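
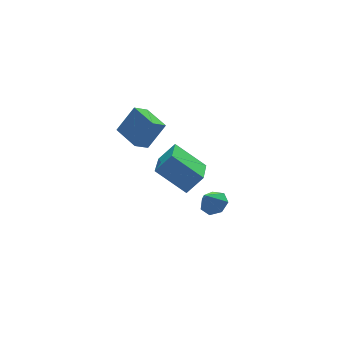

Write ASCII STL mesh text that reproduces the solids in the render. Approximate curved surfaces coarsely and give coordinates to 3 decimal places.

solid 
facet normal 0.542 0.129 -0.831
outer loop
vertex 2.082 -0.577 -3.437
vertex 1.424 -0.718 -3.888
vertex 1.697 -0.012 -3.6
endloop
endfacet
facet normal 0.284 0.439 0.852
outer loop
vertex 2.082 -0.577 -3.437
vertex 1.697 -0.012 -3.6
vertex 0.736 -0.882 -2.832
endloop
endfacet
facet normal 0.541 0.130 -0.831
outer loop
vertex 1.697 -0.012 -3.6
vertex 1.424 -0.718 -3.888
vertex 1.106 0.021 -3.98
endloop
endfacet
facet normal -0.296 0.795 0.530
outer loop
vertex 1.697 -0.012 -3.6
vertex 1.106 0.021 -3.98
vertex 0.736 -0.882 -2.832
endloop
endfacet
facet normal 0.541 0.129 -0.831
outer loop
vertex 1.106 0.021 -3.98
vertex 1.424 -0.718 -3.888
vertex 0.755 -0.503 -4.29
endloop
endfacet
facet normal -0.856 0.503 0.120
outer loop
vertex 1.106 0.021 -3.98
vertex 0.755 -0.503 -4.29
vertex 0.736 -0.882 -2.832
endloop
endfacet
facet normal 0.541 0.128 -0.831
outer loop
vertex 0.755 -0.503 -4.29
vertex 1.424 -0.718 -3.888
vertex 0.907 -1.189 -4.297
endloop
endfacet
facet normal -0.974 -0.215 -0.069
outer loop
vertex 0.755 -0.503 -4.29
vertex 0.907 -1.189 -4.297
vertex 0.736 -0.882 -2.832
endloop
endfacet
facet normal 0.541 0.129 -0.831
outer loop
vertex 0.907 -1.189 -4.297
vertex 1.424 -0.718 -3.888
vertex 1.449 -1.521 -3.996
endloop
endfacet
facet normal -0.562 -0.820 0.106
outer loop
vertex 0.907 -1.189 -4.297
vertex 1.449 -1.521 -3.996
vertex 0.736 -0.882 -2.832
endloop
endfacet
facet normal 0.542 0.129 -0.830
outer loop
vertex 1.449 -1.521 -3.996
vertex 1.424 -0.718 -3.888
vertex 1.971 -1.248 -3.613
endloop
endfacet
facet normal 0.071 -0.855 0.513
outer loop
vertex 1.449 -1.521 -3.996
vertex 1.971 -1.248 -3.613
vertex 0.736 -0.882 -2.832
endloop
endfacet
facet normal 0.542 0.128 -0.831
outer loop
vertex 1.971 -1.248 -3.613
vertex 1.424 -0.718 -3.888
vertex 2.082 -0.577 -3.437
endloop
endfacet
facet normal 0.447 -0.295 0.845
outer loop
vertex 1.971 -1.248 -3.613
vertex 2.082 -0.577 -3.437
vertex 0.736 -0.882 -2.832
endloop
endfacet
facet normal -0.800 -0.190 0.570
outer loop
vertex -0.708 2.099 1.303
vertex -0.958 3.758 1.505
vertex -1.738 2.119 -0.136
endloop
endfacet
facet normal 0.148 -0.982 -0.119
outer loop
vertex -0.882 2.322 -0.745
vertex -0.708 2.099 1.303
vertex -1.738 2.119 -0.136
endloop
endfacet
facet normal -0.800 -0.190 0.570
outer loop
vertex -1.738 2.119 -0.136
vertex -0.958 3.758 1.505
vertex -1.988 3.778 0.066
endloop
endfacet
facet normal -0.581 0.011 -0.813
outer loop
vertex -1.988 3.778 0.066
vertex -0.882 2.322 -0.745
vertex -1.738 2.119 -0.136
endloop
endfacet
facet normal 0.581 -0.011 0.813
outer loop
vertex -0.708 2.099 1.303
vertex -0.102 3.961 0.896
vertex -0.958 3.758 1.505
endloop
endfacet
facet normal 0.148 -0.982 -0.119
outer loop
vertex 0.148 2.302 0.694
vertex -0.708 2.099 1.303
vertex -0.882 2.322 -0.745
endloop
endfacet
facet normal 0.581 -0.011 0.813
outer loop
vertex 0.148 2.302 0.694
vertex -0.102 3.961 0.896
vertex -0.708 2.099 1.303
endloop
endfacet
facet normal -0.148 0.982 0.119
outer loop
vertex -0.958 3.758 1.505
vertex -0.102 3.961 0.896
vertex -1.988 3.778 0.066
endloop
endfacet
facet normal -0.581 0.011 -0.813
outer loop
vertex -1.132 3.981 -0.543
vertex -0.882 2.322 -0.745
vertex -1.988 3.778 0.066
endloop
endfacet
facet normal -0.148 0.982 0.119
outer loop
vertex -1.988 3.778 0.066
vertex -0.102 3.961 0.896
vertex -1.132 3.981 -0.543
endloop
endfacet
facet normal 0.800 0.190 -0.570
outer loop
vertex -1.132 3.981 -0.543
vertex 0.148 2.302 0.694
vertex -0.882 2.322 -0.745
endloop
endfacet
facet normal 0.800 0.190 -0.570
outer loop
vertex -0.102 3.961 0.896
vertex 0.148 2.302 0.694
vertex -1.132 3.981 -0.543
endloop
endfacet
facet normal -0.672 0.112 -0.732
outer loop
vertex -3.231 -3.229 2.383
vertex -2.2 -1.56 1.693
vertex -2.113 -4.418 1.176
endloop
endfacet
facet normal -0.496 -0.803 0.332
outer loop
vertex -1.26 -4.56 2.107
vertex -3.231 -3.229 2.383
vertex -2.113 -4.418 1.176
endloop
endfacet
facet normal -0.672 0.112 -0.732
outer loop
vertex -2.113 -4.418 1.176
vertex -2.2 -1.56 1.693
vertex -1.082 -2.749 0.486
endloop
endfacet
facet normal 0.551 -0.586 -0.594
outer loop
vertex -1.082 -2.749 0.486
vertex -1.26 -4.56 2.107
vertex -2.113 -4.418 1.176
endloop
endfacet
facet normal -0.551 0.586 0.594
outer loop
vertex -3.231 -3.229 2.383
vertex -1.347 -1.702 2.624
vertex -2.2 -1.56 1.693
endloop
endfacet
facet normal -0.496 -0.803 0.332
outer loop
vertex -2.378 -3.371 3.314
vertex -3.231 -3.229 2.383
vertex -1.26 -4.56 2.107
endloop
endfacet
facet normal -0.551 0.586 0.594
outer loop
vertex -2.378 -3.371 3.314
vertex -1.347 -1.702 2.624
vertex -3.231 -3.229 2.383
endloop
endfacet
facet normal 0.496 0.803 -0.332
outer loop
vertex -2.2 -1.56 1.693
vertex -1.347 -1.702 2.624
vertex -1.082 -2.749 0.486
endloop
endfacet
facet normal 0.551 -0.586 -0.594
outer loop
vertex -0.229 -2.891 1.417
vertex -1.26 -4.56 2.107
vertex -1.082 -2.749 0.486
endloop
endfacet
facet normal 0.496 0.803 -0.332
outer loop
vertex -1.082 -2.749 0.486
vertex -1.347 -1.702 2.624
vertex -0.229 -2.891 1.417
endloop
endfacet
facet normal 0.672 -0.112 0.732
outer loop
vertex -0.229 -2.891 1.417
vertex -2.378 -3.371 3.314
vertex -1.26 -4.56 2.107
endloop
endfacet
facet normal 0.672 -0.112 0.732
outer loop
vertex -1.347 -1.702 2.624
vertex -2.378 -3.371 3.314
vertex -0.229 -2.891 1.417
endloop
endfacet

endsolid


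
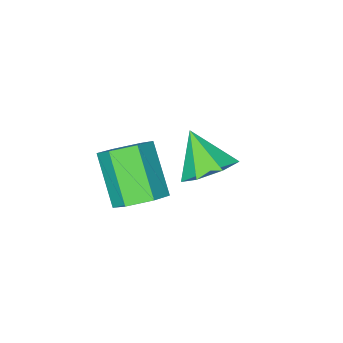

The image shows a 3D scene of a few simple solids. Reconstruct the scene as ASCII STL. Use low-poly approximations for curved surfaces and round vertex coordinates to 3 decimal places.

solid 
facet normal 0.160 0.664 -0.730
outer loop
vertex 3.815 1.724 -0.673
vertex 3.009 2.14 -0.471
vertex 3.792 2.414 -0.05
endloop
endfacet
facet normal 0.987 -0.089 0.135
outer loop
vertex 3.815 1.724 -0.673
vertex 3.792 2.414 -0.05
vertex 3.478 0.323 0.869
endloop
endfacet
facet normal 0.987 -0.088 0.136
outer loop
vertex 3.478 0.323 0.869
vertex 3.792 2.414 -0.05
vertex 3.454 1.014 1.491
endloop
endfacet
facet normal -0.160 -0.663 0.731
outer loop
vertex 3.478 0.323 0.869
vertex 3.454 1.014 1.491
vertex 2.671 0.74 1.071
endloop
endfacet
facet normal 0.160 0.664 -0.730
outer loop
vertex 3.792 2.414 -0.05
vertex 3.009 2.14 -0.471
vertex 2.985 2.831 0.152
endloop
endfacet
facet normal 0.471 0.599 0.647
outer loop
vertex 3.792 2.414 -0.05
vertex 2.985 2.831 0.152
vertex 3.454 1.014 1.491
endloop
endfacet
facet normal 0.471 0.599 0.647
outer loop
vertex 3.454 1.014 1.491
vertex 2.985 2.831 0.152
vertex 2.648 1.43 1.693
endloop
endfacet
facet normal -0.160 -0.664 0.731
outer loop
vertex 3.454 1.014 1.491
vertex 2.648 1.43 1.693
vertex 2.671 0.74 1.071
endloop
endfacet
facet normal 0.160 0.664 -0.730
outer loop
vertex 2.985 2.831 0.152
vertex 3.009 2.14 -0.471
vertex 2.202 2.557 -0.269
endloop
endfacet
facet normal -0.516 0.687 0.512
outer loop
vertex 2.985 2.831 0.152
vertex 2.202 2.557 -0.269
vertex 2.648 1.43 1.693
endloop
endfacet
facet normal -0.515 0.687 0.512
outer loop
vertex 2.648 1.43 1.693
vertex 2.202 2.557 -0.269
vertex 1.865 1.156 1.273
endloop
endfacet
facet normal -0.160 -0.664 0.731
outer loop
vertex 2.648 1.43 1.693
vertex 1.865 1.156 1.273
vertex 2.671 0.74 1.071
endloop
endfacet
facet normal 0.160 0.663 -0.731
outer loop
vertex 2.202 2.557 -0.269
vertex 3.009 2.14 -0.471
vertex 2.226 1.866 -0.891
endloop
endfacet
facet normal -0.987 0.088 -0.136
outer loop
vertex 2.202 2.557 -0.269
vertex 2.226 1.866 -0.891
vertex 1.865 1.156 1.273
endloop
endfacet
facet normal -0.987 0.089 -0.135
outer loop
vertex 1.865 1.156 1.273
vertex 2.226 1.866 -0.891
vertex 1.888 0.466 0.65
endloop
endfacet
facet normal -0.160 -0.664 0.730
outer loop
vertex 1.865 1.156 1.273
vertex 1.888 0.466 0.65
vertex 2.671 0.74 1.071
endloop
endfacet
facet normal 0.160 0.664 -0.731
outer loop
vertex 2.226 1.866 -0.891
vertex 3.009 2.14 -0.471
vertex 3.032 1.45 -1.093
endloop
endfacet
facet normal -0.471 -0.599 -0.647
outer loop
vertex 2.226 1.866 -0.891
vertex 3.032 1.45 -1.093
vertex 1.888 0.466 0.65
endloop
endfacet
facet normal -0.471 -0.599 -0.647
outer loop
vertex 1.888 0.466 0.65
vertex 3.032 1.45 -1.093
vertex 2.695 0.049 0.448
endloop
endfacet
facet normal -0.160 -0.664 0.730
outer loop
vertex 1.888 0.466 0.65
vertex 2.695 0.049 0.448
vertex 2.671 0.74 1.071
endloop
endfacet
facet normal 0.160 0.664 -0.731
outer loop
vertex 3.032 1.45 -1.093
vertex 3.009 2.14 -0.471
vertex 3.815 1.724 -0.673
endloop
endfacet
facet normal 0.515 -0.687 -0.512
outer loop
vertex 3.032 1.45 -1.093
vertex 3.815 1.724 -0.673
vertex 2.695 0.049 0.448
endloop
endfacet
facet normal 0.516 -0.687 -0.512
outer loop
vertex 2.695 0.049 0.448
vertex 3.815 1.724 -0.673
vertex 3.478 0.323 0.869
endloop
endfacet
facet normal -0.160 -0.664 0.730
outer loop
vertex 2.695 0.049 0.448
vertex 3.478 0.323 0.869
vertex 2.671 0.74 1.071
endloop
endfacet
facet normal -0.020 0.655 -0.755
outer loop
vertex 0.353 1.435 -1.394
vertex -0.548 0.973 -1.771
vertex -0.452 1.787 -1.067
endloop
endfacet
facet normal 0.457 0.255 0.852
outer loop
vertex 0.353 1.435 -1.394
vertex -0.452 1.787 -1.067
vertex -0.512 -0.173 -0.449
endloop
endfacet
facet normal -0.020 0.655 -0.755
outer loop
vertex -0.452 1.787 -1.067
vertex -0.548 0.973 -1.771
vertex -1.329 1.526 -1.27
endloop
endfacet
facet normal -0.298 0.295 0.908
outer loop
vertex -0.452 1.787 -1.067
vertex -1.329 1.526 -1.27
vertex -0.512 -0.173 -0.449
endloop
endfacet
facet normal -0.020 0.655 -0.755
outer loop
vertex -1.329 1.526 -1.27
vertex -0.548 0.973 -1.771
vertex -1.618 0.849 -1.85
endloop
endfacet
facet normal -0.821 -0.126 0.556
outer loop
vertex -1.329 1.526 -1.27
vertex -1.618 0.849 -1.85
vertex -0.512 -0.173 -0.449
endloop
endfacet
facet normal -0.020 0.655 -0.755
outer loop
vertex -1.618 0.849 -1.85
vertex -0.548 0.973 -1.771
vertex -1.101 0.265 -2.37
endloop
endfacet
facet normal -0.719 -0.692 0.063
outer loop
vertex -1.618 0.849 -1.85
vertex -1.101 0.265 -2.37
vertex -0.512 -0.173 -0.449
endloop
endfacet
facet normal -0.021 0.655 -0.755
outer loop
vertex -1.101 0.265 -2.37
vertex -0.548 0.973 -1.771
vertex -0.168 0.215 -2.439
endloop
endfacet
facet normal -0.067 -0.977 -0.202
outer loop
vertex -1.101 0.265 -2.37
vertex -0.168 0.215 -2.439
vertex -0.512 -0.173 -0.449
endloop
endfacet
facet normal -0.021 0.655 -0.755
outer loop
vertex -0.168 0.215 -2.439
vertex -0.548 0.973 -1.771
vertex 0.479 0.736 -2.005
endloop
endfacet
facet normal 0.642 -0.766 -0.038
outer loop
vertex -0.168 0.215 -2.439
vertex 0.479 0.736 -2.005
vertex -0.512 -0.173 -0.449
endloop
endfacet
facet normal -0.021 0.656 -0.755
outer loop
vertex 0.479 0.736 -2.005
vertex -0.548 0.973 -1.771
vertex 0.353 1.435 -1.394
endloop
endfacet
facet normal 0.876 -0.218 0.430
outer loop
vertex 0.479 0.736 -2.005
vertex 0.353 1.435 -1.394
vertex -0.512 -0.173 -0.449
endloop
endfacet

endsolid


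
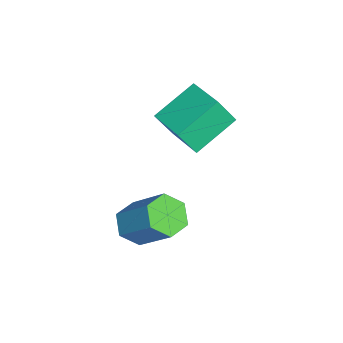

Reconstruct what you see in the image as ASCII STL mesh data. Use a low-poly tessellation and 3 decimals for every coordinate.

solid 
facet normal -0.744 -0.642 -0.187
outer loop
vertex -3.608 -2.901 1.697
vertex -4.819 -1.747 2.554
vertex -3.843 -2.294 0.548
endloop
endfacet
facet normal 0.645 -0.613 -0.456
outer loop
vertex -2.661 -1.273 0.846
vertex -3.608 -2.901 1.697
vertex -3.843 -2.294 0.548
endloop
endfacet
facet normal -0.744 -0.642 -0.187
outer loop
vertex -3.843 -2.294 0.548
vertex -4.819 -1.747 2.554
vertex -5.054 -1.14 1.406
endloop
endfacet
facet normal -0.178 0.460 -0.870
outer loop
vertex -5.054 -1.14 1.406
vertex -2.661 -1.273 0.846
vertex -3.843 -2.294 0.548
endloop
endfacet
facet normal 0.178 -0.460 0.870
outer loop
vertex -3.608 -2.901 1.697
vertex -3.637 -0.726 2.852
vertex -4.819 -1.747 2.554
endloop
endfacet
facet normal 0.645 -0.613 -0.456
outer loop
vertex -2.426 -1.88 1.994
vertex -3.608 -2.901 1.697
vertex -2.661 -1.273 0.846
endloop
endfacet
facet normal 0.178 -0.460 0.870
outer loop
vertex -2.426 -1.88 1.994
vertex -3.637 -0.726 2.852
vertex -3.608 -2.901 1.697
endloop
endfacet
facet normal -0.645 0.613 0.456
outer loop
vertex -4.819 -1.747 2.554
vertex -3.637 -0.726 2.852
vertex -5.054 -1.14 1.406
endloop
endfacet
facet normal -0.178 0.459 -0.870
outer loop
vertex -3.872 -0.119 1.703
vertex -2.661 -1.273 0.846
vertex -5.054 -1.14 1.406
endloop
endfacet
facet normal -0.645 0.614 0.456
outer loop
vertex -5.054 -1.14 1.406
vertex -3.637 -0.726 2.852
vertex -3.872 -0.119 1.703
endloop
endfacet
facet normal 0.744 0.642 0.187
outer loop
vertex -3.872 -0.119 1.703
vertex -2.426 -1.88 1.994
vertex -2.661 -1.273 0.846
endloop
endfacet
facet normal 0.744 0.642 0.187
outer loop
vertex -3.637 -0.726 2.852
vertex -2.426 -1.88 1.994
vertex -3.872 -0.119 1.703
endloop
endfacet
facet normal -0.335 -0.587 -0.737
outer loop
vertex -0.087 -3.448 -1.574
vertex -0.804 -3.011 -1.596
vertex -0.155 -2.778 -2.076
endloop
endfacet
facet normal 0.939 -0.141 -0.315
outer loop
vertex -0.087 -3.448 -1.574
vertex -0.155 -2.778 -2.076
vertex 0.6 -2.247 -0.062
endloop
endfacet
facet normal 0.939 -0.142 -0.315
outer loop
vertex 0.6 -2.247 -0.062
vertex -0.155 -2.778 -2.076
vertex 0.533 -1.576 -0.564
endloop
endfacet
facet normal 0.336 0.586 0.738
outer loop
vertex 0.6 -2.247 -0.062
vertex 0.533 -1.576 -0.564
vertex -0.116 -1.809 -0.084
endloop
endfacet
facet normal -0.335 -0.587 -0.737
outer loop
vertex -0.155 -2.778 -2.076
vertex -0.804 -3.011 -1.596
vertex -0.872 -2.341 -2.098
endloop
endfacet
facet normal 0.399 0.621 -0.675
outer loop
vertex -0.155 -2.778 -2.076
vertex -0.872 -2.341 -2.098
vertex 0.533 -1.576 -0.564
endloop
endfacet
facet normal 0.399 0.621 -0.675
outer loop
vertex 0.533 -1.576 -0.564
vertex -0.872 -2.341 -2.098
vertex -0.184 -1.139 -0.586
endloop
endfacet
facet normal 0.335 0.587 0.737
outer loop
vertex 0.533 -1.576 -0.564
vertex -0.184 -1.139 -0.586
vertex -0.116 -1.809 -0.084
endloop
endfacet
facet normal -0.336 -0.586 -0.737
outer loop
vertex -0.872 -2.341 -2.098
vertex -0.804 -3.011 -1.596
vertex -1.52 -2.573 -1.618
endloop
endfacet
facet normal -0.539 0.761 -0.360
outer loop
vertex -0.872 -2.341 -2.098
vertex -1.52 -2.573 -1.618
vertex -0.184 -1.139 -0.586
endloop
endfacet
facet normal -0.539 0.761 -0.360
outer loop
vertex -0.184 -1.139 -0.586
vertex -1.52 -2.573 -1.618
vertex -0.833 -1.372 -0.106
endloop
endfacet
facet normal 0.335 0.587 0.737
outer loop
vertex -0.184 -1.139 -0.586
vertex -0.833 -1.372 -0.106
vertex -0.116 -1.809 -0.084
endloop
endfacet
facet normal -0.336 -0.586 -0.738
outer loop
vertex -1.52 -2.573 -1.618
vertex -0.804 -3.011 -1.596
vertex -1.453 -3.244 -1.116
endloop
endfacet
facet normal -0.939 0.141 0.314
outer loop
vertex -1.52 -2.573 -1.618
vertex -1.453 -3.244 -1.116
vertex -0.833 -1.372 -0.106
endloop
endfacet
facet normal -0.939 0.141 0.315
outer loop
vertex -0.833 -1.372 -0.106
vertex -1.453 -3.244 -1.116
vertex -0.765 -2.042 0.396
endloop
endfacet
facet normal 0.335 0.587 0.737
outer loop
vertex -0.833 -1.372 -0.106
vertex -0.765 -2.042 0.396
vertex -0.116 -1.809 -0.084
endloop
endfacet
facet normal -0.335 -0.587 -0.737
outer loop
vertex -1.453 -3.244 -1.116
vertex -0.804 -3.011 -1.596
vertex -0.736 -3.681 -1.094
endloop
endfacet
facet normal -0.399 -0.621 0.675
outer loop
vertex -1.453 -3.244 -1.116
vertex -0.736 -3.681 -1.094
vertex -0.765 -2.042 0.396
endloop
endfacet
facet normal -0.399 -0.621 0.675
outer loop
vertex -0.765 -2.042 0.396
vertex -0.736 -3.681 -1.094
vertex -0.048 -2.479 0.418
endloop
endfacet
facet normal 0.335 0.587 0.737
outer loop
vertex -0.765 -2.042 0.396
vertex -0.048 -2.479 0.418
vertex -0.116 -1.809 -0.084
endloop
endfacet
facet normal -0.335 -0.587 -0.737
outer loop
vertex -0.736 -3.681 -1.094
vertex -0.804 -3.011 -1.596
vertex -0.087 -3.448 -1.574
endloop
endfacet
facet normal 0.539 -0.761 0.360
outer loop
vertex -0.736 -3.681 -1.094
vertex -0.087 -3.448 -1.574
vertex -0.048 -2.479 0.418
endloop
endfacet
facet normal 0.539 -0.761 0.360
outer loop
vertex -0.048 -2.479 0.418
vertex -0.087 -3.448 -1.574
vertex 0.6 -2.247 -0.062
endloop
endfacet
facet normal 0.336 0.586 0.737
outer loop
vertex -0.048 -2.479 0.418
vertex 0.6 -2.247 -0.062
vertex -0.116 -1.809 -0.084
endloop
endfacet

endsolid


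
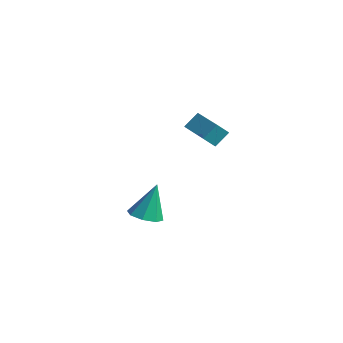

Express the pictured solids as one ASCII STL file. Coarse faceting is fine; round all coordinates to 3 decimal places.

solid 
facet normal -0.952 0.294 -0.083
outer loop
vertex 0.194 2.536 1.656
vertex 0.407 3.052 1.041
vertex 0.041 1.868 1.042
endloop
endfacet
facet normal -0.257 -0.621 0.740
outer loop
vertex 1.593 1.388 1.179
vertex 0.194 2.536 1.656
vertex 0.041 1.868 1.042
endloop
endfacet
facet normal -0.952 0.294 -0.085
outer loop
vertex 0.041 1.868 1.042
vertex 0.407 3.052 1.041
vertex 0.255 2.384 0.428
endloop
endfacet
facet normal -0.166 -0.726 -0.668
outer loop
vertex 0.255 2.384 0.428
vertex 1.593 1.388 1.179
vertex 0.041 1.868 1.042
endloop
endfacet
facet normal 0.166 0.726 0.667
outer loop
vertex 0.194 2.536 1.656
vertex 1.959 2.572 1.178
vertex 0.407 3.052 1.041
endloop
endfacet
facet normal -0.257 -0.621 0.740
outer loop
vertex 1.745 2.056 1.792
vertex 0.194 2.536 1.656
vertex 1.593 1.388 1.179
endloop
endfacet
facet normal 0.166 0.726 0.668
outer loop
vertex 1.745 2.056 1.792
vertex 1.959 2.572 1.178
vertex 0.194 2.536 1.656
endloop
endfacet
facet normal 0.257 0.621 -0.740
outer loop
vertex 0.407 3.052 1.041
vertex 1.959 2.572 1.178
vertex 0.255 2.384 0.428
endloop
endfacet
facet normal -0.166 -0.726 -0.667
outer loop
vertex 1.806 1.904 0.564
vertex 1.593 1.388 1.179
vertex 0.255 2.384 0.428
endloop
endfacet
facet normal 0.257 0.621 -0.740
outer loop
vertex 0.255 2.384 0.428
vertex 1.959 2.572 1.178
vertex 1.806 1.904 0.564
endloop
endfacet
facet normal 0.952 -0.293 0.084
outer loop
vertex 1.806 1.904 0.564
vertex 1.745 2.056 1.792
vertex 1.593 1.388 1.179
endloop
endfacet
facet normal 0.952 -0.295 0.084
outer loop
vertex 1.959 2.572 1.178
vertex 1.745 2.056 1.792
vertex 1.806 1.904 0.564
endloop
endfacet
facet normal -0.010 -0.397 -0.918
outer loop
vertex 3.113 -3.736 -0.583
vertex 2.691 -3.155 -0.83
vertex 3.436 -3.294 -0.778
endloop
endfacet
facet normal 0.771 -0.320 0.551
outer loop
vertex 3.113 -3.736 -0.583
vertex 3.436 -3.294 -0.778
vertex 2.709 -2.485 0.71
endloop
endfacet
facet normal -0.011 -0.399 -0.917
outer loop
vertex 3.436 -3.294 -0.778
vertex 2.691 -3.155 -0.83
vertex 3.323 -2.77 -1.005
endloop
endfacet
facet normal 0.909 0.314 0.273
outer loop
vertex 3.436 -3.294 -0.778
vertex 3.323 -2.77 -1.005
vertex 2.709 -2.485 0.71
endloop
endfacet
facet normal -0.011 -0.399 -0.917
outer loop
vertex 3.323 -2.77 -1.005
vertex 2.691 -3.155 -0.83
vertex 2.84 -2.472 -1.129
endloop
endfacet
facet normal 0.517 0.855 0.043
outer loop
vertex 3.323 -2.77 -1.005
vertex 2.84 -2.472 -1.129
vertex 2.709 -2.485 0.71
endloop
endfacet
facet normal -0.011 -0.399 -0.917
outer loop
vertex 2.84 -2.472 -1.129
vertex 2.691 -3.155 -0.83
vertex 2.269 -2.573 -1.078
endloop
endfacet
facet normal -0.175 0.985 -0.005
outer loop
vertex 2.84 -2.472 -1.129
vertex 2.269 -2.573 -1.078
vertex 2.709 -2.485 0.71
endloop
endfacet
facet normal -0.011 -0.399 -0.917
outer loop
vertex 2.269 -2.573 -1.078
vertex 2.691 -3.155 -0.83
vertex 1.946 -3.015 -0.882
endloop
endfacet
facet normal -0.763 0.627 0.157
outer loop
vertex 2.269 -2.573 -1.078
vertex 1.946 -3.015 -0.882
vertex 2.709 -2.485 0.71
endloop
endfacet
facet normal -0.011 -0.398 -0.917
outer loop
vertex 1.946 -3.015 -0.882
vertex 2.691 -3.155 -0.83
vertex 2.059 -3.539 -0.656
endloop
endfacet
facet normal -0.901 -0.007 0.434
outer loop
vertex 1.946 -3.015 -0.882
vertex 2.059 -3.539 -0.656
vertex 2.709 -2.485 0.71
endloop
endfacet
facet normal -0.011 -0.398 -0.917
outer loop
vertex 2.059 -3.539 -0.656
vertex 2.691 -3.155 -0.83
vertex 2.543 -3.838 -0.532
endloop
endfacet
facet normal -0.509 -0.548 0.664
outer loop
vertex 2.059 -3.539 -0.656
vertex 2.543 -3.838 -0.532
vertex 2.709 -2.485 0.71
endloop
endfacet
facet normal -0.011 -0.398 -0.917
outer loop
vertex 2.543 -3.838 -0.532
vertex 2.691 -3.155 -0.83
vertex 3.113 -3.736 -0.583
endloop
endfacet
facet normal 0.185 -0.677 0.713
outer loop
vertex 2.543 -3.838 -0.532
vertex 3.113 -3.736 -0.583
vertex 2.709 -2.485 0.71
endloop
endfacet

endsolid


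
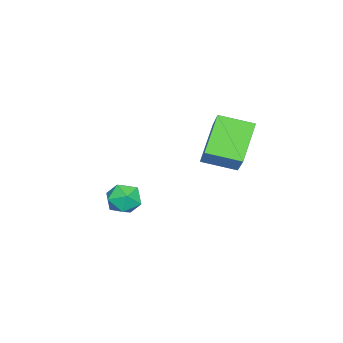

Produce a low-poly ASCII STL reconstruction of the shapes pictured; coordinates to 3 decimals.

solid 
facet normal 0.099 0.291 0.952
outer loop
vertex -4.039 -0.03 -2.731
vertex -3.717 -0.771 -2.538
vertex -3.218 -0.152 -2.779
endloop
endfacet
facet normal 0.156 0.846 0.509
outer loop
vertex -4.039 -0.03 -2.731
vertex -3.218 -0.152 -2.779
vertex -3.61 0.277 -3.372
endloop
endfacet
facet normal -0.446 0.886 0.126
outer loop
vertex -4.039 -0.03 -2.731
vertex -3.61 0.277 -3.372
vertex -4.35 -0.077 -3.499
endloop
endfacet
facet normal -0.874 0.355 0.332
outer loop
vertex -4.039 -0.03 -2.731
vertex -4.35 -0.077 -3.499
vertex -4.417 -0.725 -2.983
endloop
endfacet
facet normal -0.537 -0.014 0.843
outer loop
vertex -4.039 -0.03 -2.731
vertex -4.417 -0.725 -2.983
vertex -3.717 -0.771 -2.538
endloop
endfacet
facet normal 0.695 0.717 0.059
outer loop
vertex -3.61 0.277 -3.372
vertex -3.218 -0.152 -2.779
vertex -3.023 -0.275 -3.577
endloop
endfacet
facet normal 0.603 -0.184 0.776
outer loop
vertex -3.218 -0.152 -2.779
vertex -3.717 -0.771 -2.538
vertex -3.09 -0.923 -3.061
endloop
endfacet
facet normal -0.426 -0.676 0.601
outer loop
vertex -3.717 -0.771 -2.538
vertex -4.417 -0.725 -2.983
vertex -3.83 -1.277 -3.188
endloop
endfacet
facet normal -0.971 -0.079 -0.225
outer loop
vertex -4.417 -0.725 -2.983
vertex -4.35 -0.077 -3.499
vertex -4.222 -0.848 -3.781
endloop
endfacet
facet normal -0.278 0.781 -0.560
outer loop
vertex -4.35 -0.077 -3.499
vertex -3.61 0.277 -3.372
vertex -3.723 -0.229 -4.022
endloop
endfacet
facet normal 0.874 -0.355 -0.332
outer loop
vertex -3.401 -0.97 -3.829
vertex -3.023 -0.275 -3.577
vertex -3.09 -0.923 -3.061
endloop
endfacet
facet normal 0.446 -0.886 -0.126
outer loop
vertex -3.401 -0.97 -3.829
vertex -3.09 -0.923 -3.061
vertex -3.83 -1.277 -3.188
endloop
endfacet
facet normal -0.156 -0.846 -0.509
outer loop
vertex -3.401 -0.97 -3.829
vertex -3.83 -1.277 -3.188
vertex -4.222 -0.848 -3.781
endloop
endfacet
facet normal -0.099 -0.291 -0.952
outer loop
vertex -3.401 -0.97 -3.829
vertex -4.222 -0.848 -3.781
vertex -3.723 -0.229 -4.022
endloop
endfacet
facet normal 0.537 0.014 -0.843
outer loop
vertex -3.401 -0.97 -3.829
vertex -3.723 -0.229 -4.022
vertex -3.023 -0.275 -3.577
endloop
endfacet
facet normal 0.971 0.079 0.225
outer loop
vertex -3.09 -0.923 -3.061
vertex -3.023 -0.275 -3.577
vertex -3.218 -0.152 -2.779
endloop
endfacet
facet normal 0.278 -0.781 0.560
outer loop
vertex -3.83 -1.277 -3.188
vertex -3.09 -0.923 -3.061
vertex -3.717 -0.771 -2.538
endloop
endfacet
facet normal -0.695 -0.717 -0.059
outer loop
vertex -4.222 -0.848 -3.781
vertex -3.83 -1.277 -3.188
vertex -4.417 -0.725 -2.983
endloop
endfacet
facet normal -0.603 0.184 -0.776
outer loop
vertex -3.723 -0.229 -4.022
vertex -4.222 -0.848 -3.781
vertex -4.35 -0.077 -3.499
endloop
endfacet
facet normal 0.426 0.676 -0.601
outer loop
vertex -3.023 -0.275 -3.577
vertex -3.723 -0.229 -4.022
vertex -3.61 0.277 -3.372
endloop
endfacet
facet normal -0.656 -0.322 -0.683
outer loop
vertex -4.531 2.889 1.133
vertex -4.841 4.29 0.771
vertex -3.153 2.855 -0.174
endloop
endfacet
facet normal 0.209 -0.947 0.245
outer loop
vertex -1.939 3.45 1.089
vertex -4.531 2.889 1.133
vertex -3.153 2.855 -0.174
endloop
endfacet
facet normal -0.656 -0.322 -0.683
outer loop
vertex -3.153 2.855 -0.174
vertex -4.841 4.29 0.771
vertex -3.462 4.256 -0.537
endloop
endfacet
facet normal 0.725 -0.018 -0.688
outer loop
vertex -3.462 4.256 -0.537
vertex -1.939 3.45 1.089
vertex -3.153 2.855 -0.174
endloop
endfacet
facet normal -0.725 0.018 0.689
outer loop
vertex -4.531 2.889 1.133
vertex -3.627 4.885 2.034
vertex -4.841 4.29 0.771
endloop
endfacet
facet normal 0.209 -0.947 0.245
outer loop
vertex -3.318 3.484 2.397
vertex -4.531 2.889 1.133
vertex -1.939 3.45 1.089
endloop
endfacet
facet normal -0.726 0.018 0.688
outer loop
vertex -3.318 3.484 2.397
vertex -3.627 4.885 2.034
vertex -4.531 2.889 1.133
endloop
endfacet
facet normal -0.209 0.947 -0.245
outer loop
vertex -4.841 4.29 0.771
vertex -3.627 4.885 2.034
vertex -3.462 4.256 -0.537
endloop
endfacet
facet normal 0.725 -0.017 -0.688
outer loop
vertex -2.249 4.851 0.727
vertex -1.939 3.45 1.089
vertex -3.462 4.256 -0.537
endloop
endfacet
facet normal -0.209 0.947 -0.245
outer loop
vertex -3.462 4.256 -0.537
vertex -3.627 4.885 2.034
vertex -2.249 4.851 0.727
endloop
endfacet
facet normal 0.656 0.322 0.683
outer loop
vertex -2.249 4.851 0.727
vertex -3.318 3.484 2.397
vertex -1.939 3.45 1.089
endloop
endfacet
facet normal 0.656 0.322 0.683
outer loop
vertex -3.627 4.885 2.034
vertex -3.318 3.484 2.397
vertex -2.249 4.851 0.727
endloop
endfacet

endsolid


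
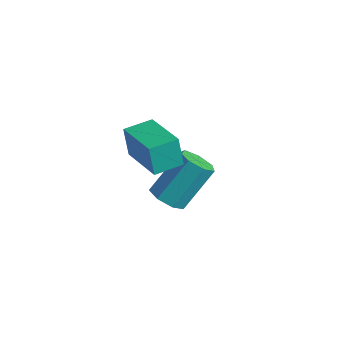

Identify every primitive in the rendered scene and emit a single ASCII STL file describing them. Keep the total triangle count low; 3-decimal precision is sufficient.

solid 
facet normal -0.959 0.193 -0.207
outer loop
vertex -2.417 -2.814 0.819
vertex -2.217 -1.764 0.869
vertex -2.169 -2.806 -0.325
endloop
endfacet
facet normal -0.187 -0.981 -0.047
outer loop
vertex -0.423 -3.156 0.051
vertex -2.417 -2.814 0.819
vertex -2.169 -2.806 -0.325
endloop
endfacet
facet normal -0.959 0.193 -0.207
outer loop
vertex -2.169 -2.806 -0.325
vertex -2.217 -1.764 0.869
vertex -1.969 -1.756 -0.275
endloop
endfacet
facet normal 0.212 0.006 -0.977
outer loop
vertex -1.969 -1.756 -0.275
vertex -0.423 -3.156 0.051
vertex -2.169 -2.806 -0.325
endloop
endfacet
facet normal -0.212 -0.006 0.977
outer loop
vertex -2.417 -2.814 0.819
vertex -0.471 -2.114 1.245
vertex -2.217 -1.764 0.869
endloop
endfacet
facet normal -0.187 -0.981 -0.047
outer loop
vertex -0.671 -3.164 1.195
vertex -2.417 -2.814 0.819
vertex -0.423 -3.156 0.051
endloop
endfacet
facet normal -0.212 -0.006 0.977
outer loop
vertex -0.671 -3.164 1.195
vertex -0.471 -2.114 1.245
vertex -2.417 -2.814 0.819
endloop
endfacet
facet normal 0.187 0.981 0.047
outer loop
vertex -2.217 -1.764 0.869
vertex -0.471 -2.114 1.245
vertex -1.969 -1.756 -0.275
endloop
endfacet
facet normal 0.212 0.006 -0.977
outer loop
vertex -0.223 -2.106 0.101
vertex -0.423 -3.156 0.051
vertex -1.969 -1.756 -0.275
endloop
endfacet
facet normal 0.187 0.981 0.047
outer loop
vertex -1.969 -1.756 -0.275
vertex -0.471 -2.114 1.245
vertex -0.223 -2.106 0.101
endloop
endfacet
facet normal 0.959 -0.193 0.207
outer loop
vertex -0.223 -2.106 0.101
vertex -0.671 -3.164 1.195
vertex -0.423 -3.156 0.051
endloop
endfacet
facet normal 0.959 -0.193 0.207
outer loop
vertex -0.471 -2.114 1.245
vertex -0.671 -3.164 1.195
vertex -0.223 -2.106 0.101
endloop
endfacet
facet normal -0.089 -0.639 -0.764
outer loop
vertex -1.662 -0.89 -4.115
vertex -2.306 -1.096 -3.868
vertex -2.151 -0.566 -4.329
endloop
endfacet
facet normal 0.615 0.568 -0.546
outer loop
vertex -1.662 -0.89 -4.115
vertex -2.151 -0.566 -4.329
vertex -1.491 0.343 -2.64
endloop
endfacet
facet normal 0.615 0.568 -0.546
outer loop
vertex -1.491 0.343 -2.64
vertex -2.151 -0.566 -4.329
vertex -1.98 0.667 -2.854
endloop
endfacet
facet normal 0.089 0.639 0.764
outer loop
vertex -1.491 0.343 -2.64
vertex -1.98 0.667 -2.854
vertex -2.134 0.136 -2.392
endloop
endfacet
facet normal -0.090 -0.639 -0.764
outer loop
vertex -2.151 -0.566 -4.329
vertex -2.306 -1.096 -3.868
vertex -2.757 -0.641 -4.195
endloop
endfacet
facet normal -0.229 0.760 -0.609
outer loop
vertex -2.151 -0.566 -4.329
vertex -2.757 -0.641 -4.195
vertex -1.98 0.667 -2.854
endloop
endfacet
facet normal -0.230 0.760 -0.608
outer loop
vertex -1.98 0.667 -2.854
vertex -2.757 -0.641 -4.195
vertex -2.586 0.591 -2.72
endloop
endfacet
facet normal 0.089 0.639 0.764
outer loop
vertex -1.98 0.667 -2.854
vertex -2.586 0.591 -2.72
vertex -2.134 0.136 -2.392
endloop
endfacet
facet normal -0.089 -0.638 -0.765
outer loop
vertex -2.757 -0.641 -4.195
vertex -2.306 -1.096 -3.868
vertex -3.023 -1.06 -3.815
endloop
endfacet
facet normal -0.901 0.379 -0.212
outer loop
vertex -2.757 -0.641 -4.195
vertex -3.023 -1.06 -3.815
vertex -2.586 0.591 -2.72
endloop
endfacet
facet normal -0.900 0.379 -0.213
outer loop
vertex -2.586 0.591 -2.72
vertex -3.023 -1.06 -3.815
vertex -2.852 0.173 -2.34
endloop
endfacet
facet normal 0.088 0.639 0.764
outer loop
vertex -2.586 0.591 -2.72
vertex -2.852 0.173 -2.34
vertex -2.134 0.136 -2.392
endloop
endfacet
facet normal -0.089 -0.639 -0.764
outer loop
vertex -3.023 -1.06 -3.815
vertex -2.306 -1.096 -3.868
vertex -2.748 -1.506 -3.474
endloop
endfacet
facet normal -0.894 -0.288 0.344
outer loop
vertex -3.023 -1.06 -3.815
vertex -2.748 -1.506 -3.474
vertex -2.852 0.173 -2.34
endloop
endfacet
facet normal -0.894 -0.288 0.344
outer loop
vertex -2.852 0.173 -2.34
vertex -2.748 -1.506 -3.474
vertex -2.577 -0.273 -1.999
endloop
endfacet
facet normal 0.088 0.639 0.764
outer loop
vertex -2.852 0.173 -2.34
vertex -2.577 -0.273 -1.999
vertex -2.134 0.136 -2.392
endloop
endfacet
facet normal -0.088 -0.640 -0.764
outer loop
vertex -2.748 -1.506 -3.474
vertex -2.306 -1.096 -3.868
vertex -2.14 -1.643 -3.429
endloop
endfacet
facet normal -0.214 -0.737 0.641
outer loop
vertex -2.748 -1.506 -3.474
vertex -2.14 -1.643 -3.429
vertex -2.577 -0.273 -1.999
endloop
endfacet
facet normal -0.215 -0.737 0.641
outer loop
vertex -2.577 -0.273 -1.999
vertex -2.14 -1.643 -3.429
vertex -1.969 -0.411 -1.954
endloop
endfacet
facet normal 0.088 0.639 0.764
outer loop
vertex -2.577 -0.273 -1.999
vertex -1.969 -0.411 -1.954
vertex -2.134 0.136 -2.392
endloop
endfacet
facet normal -0.089 -0.640 -0.763
outer loop
vertex -2.14 -1.643 -3.429
vertex -2.306 -1.096 -3.868
vertex -1.657 -1.369 -3.715
endloop
endfacet
facet normal 0.628 -0.632 0.455
outer loop
vertex -2.14 -1.643 -3.429
vertex -1.657 -1.369 -3.715
vertex -1.969 -0.411 -1.954
endloop
endfacet
facet normal 0.629 -0.631 0.455
outer loop
vertex -1.969 -0.411 -1.954
vertex -1.657 -1.369 -3.715
vertex -1.486 -0.136 -2.24
endloop
endfacet
facet normal 0.089 0.639 0.764
outer loop
vertex -1.969 -0.411 -1.954
vertex -1.486 -0.136 -2.24
vertex -2.134 0.136 -2.392
endloop
endfacet
facet normal -0.089 -0.639 -0.764
outer loop
vertex -1.657 -1.369 -3.715
vertex -2.306 -1.096 -3.868
vertex -1.662 -0.89 -4.115
endloop
endfacet
facet normal 0.996 -0.051 -0.073
outer loop
vertex -1.657 -1.369 -3.715
vertex -1.662 -0.89 -4.115
vertex -1.486 -0.136 -2.24
endloop
endfacet
facet normal 0.996 -0.051 -0.073
outer loop
vertex -1.486 -0.136 -2.24
vertex -1.662 -0.89 -4.115
vertex -1.491 0.343 -2.64
endloop
endfacet
facet normal 0.089 0.639 0.764
outer loop
vertex -1.486 -0.136 -2.24
vertex -1.491 0.343 -2.64
vertex -2.134 0.136 -2.392
endloop
endfacet

endsolid


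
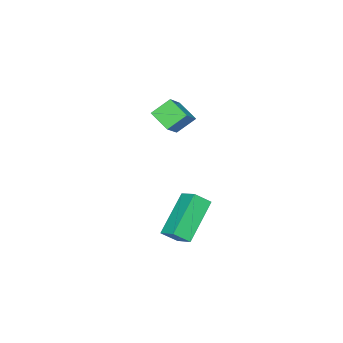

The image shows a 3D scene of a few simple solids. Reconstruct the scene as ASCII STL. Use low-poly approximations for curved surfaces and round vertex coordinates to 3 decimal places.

solid 
facet normal -0.613 0.468 0.636
outer loop
vertex -3.535 -0.963 1.899
vertex -2.537 -0.712 2.677
vertex -3.359 -0.006 1.364
endloop
endfacet
facet normal -0.774 -0.194 -0.602
outer loop
vertex -2.703 -0.508 0.683
vertex -3.535 -0.963 1.899
vertex -3.359 -0.006 1.364
endloop
endfacet
facet normal -0.613 0.469 0.636
outer loop
vertex -3.359 -0.006 1.364
vertex -2.537 -0.712 2.677
vertex -2.361 0.245 2.141
endloop
endfacet
facet normal 0.159 0.862 -0.482
outer loop
vertex -2.361 0.245 2.141
vertex -2.703 -0.508 0.683
vertex -3.359 -0.006 1.364
endloop
endfacet
facet normal -0.159 -0.862 0.482
outer loop
vertex -3.535 -0.963 1.899
vertex -1.881 -1.214 1.996
vertex -2.537 -0.712 2.677
endloop
endfacet
facet normal -0.774 -0.195 -0.603
outer loop
vertex -2.879 -1.465 1.219
vertex -3.535 -0.963 1.899
vertex -2.703 -0.508 0.683
endloop
endfacet
facet normal -0.159 -0.861 0.482
outer loop
vertex -2.879 -1.465 1.219
vertex -1.881 -1.214 1.996
vertex -3.535 -0.963 1.899
endloop
endfacet
facet normal 0.774 0.195 0.602
outer loop
vertex -2.537 -0.712 2.677
vertex -1.881 -1.214 1.996
vertex -2.361 0.245 2.141
endloop
endfacet
facet normal 0.159 0.861 -0.482
outer loop
vertex -1.705 -0.257 1.461
vertex -2.703 -0.508 0.683
vertex -2.361 0.245 2.141
endloop
endfacet
facet normal 0.774 0.195 0.603
outer loop
vertex -2.361 0.245 2.141
vertex -1.881 -1.214 1.996
vertex -1.705 -0.257 1.461
endloop
endfacet
facet normal 0.613 -0.469 -0.636
outer loop
vertex -1.705 -0.257 1.461
vertex -2.879 -1.465 1.219
vertex -2.703 -0.508 0.683
endloop
endfacet
facet normal 0.613 -0.468 -0.636
outer loop
vertex -1.881 -1.214 1.996
vertex -2.879 -1.465 1.219
vertex -1.705 -0.257 1.461
endloop
endfacet
facet normal -0.567 0.534 -0.627
outer loop
vertex 0.73 3.024 -0.228
vertex 1.002 3.823 0.206
vertex 2.336 3.19 -1.539
endloop
endfacet
facet normal -0.286 -0.842 -0.457
outer loop
vertex 2.818 2.737 -1.006
vertex 0.73 3.024 -0.228
vertex 2.336 3.19 -1.539
endloop
endfacet
facet normal -0.568 0.533 -0.627
outer loop
vertex 2.336 3.19 -1.539
vertex 1.002 3.823 0.206
vertex 2.608 3.99 -1.105
endloop
endfacet
facet normal 0.772 0.080 -0.631
outer loop
vertex 2.608 3.99 -1.105
vertex 2.818 2.737 -1.006
vertex 2.336 3.19 -1.539
endloop
endfacet
facet normal -0.772 -0.080 0.631
outer loop
vertex 0.73 3.024 -0.228
vertex 1.484 3.37 0.739
vertex 1.002 3.823 0.206
endloop
endfacet
facet normal -0.286 -0.842 -0.458
outer loop
vertex 1.212 2.57 0.305
vertex 0.73 3.024 -0.228
vertex 2.818 2.737 -1.006
endloop
endfacet
facet normal -0.772 -0.080 0.630
outer loop
vertex 1.212 2.57 0.305
vertex 1.484 3.37 0.739
vertex 0.73 3.024 -0.228
endloop
endfacet
facet normal 0.286 0.842 0.457
outer loop
vertex 1.002 3.823 0.206
vertex 1.484 3.37 0.739
vertex 2.608 3.99 -1.105
endloop
endfacet
facet normal 0.772 0.080 -0.630
outer loop
vertex 3.09 3.536 -0.572
vertex 2.818 2.737 -1.006
vertex 2.608 3.99 -1.105
endloop
endfacet
facet normal 0.287 0.842 0.458
outer loop
vertex 2.608 3.99 -1.105
vertex 1.484 3.37 0.739
vertex 3.09 3.536 -0.572
endloop
endfacet
facet normal 0.567 -0.534 0.627
outer loop
vertex 3.09 3.536 -0.572
vertex 1.212 2.57 0.305
vertex 2.818 2.737 -1.006
endloop
endfacet
facet normal 0.567 -0.533 0.627
outer loop
vertex 1.484 3.37 0.739
vertex 1.212 2.57 0.305
vertex 3.09 3.536 -0.572
endloop
endfacet

endsolid


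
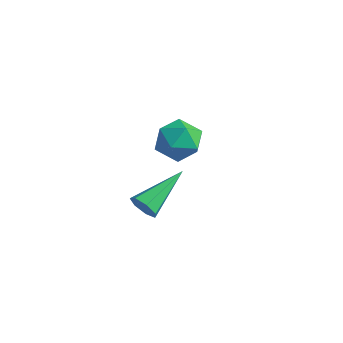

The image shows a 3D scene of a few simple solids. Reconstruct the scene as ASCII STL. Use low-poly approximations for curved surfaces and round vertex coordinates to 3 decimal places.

solid 
facet normal -0.015 -0.927 -0.375
outer loop
vertex -0.622 -1.917 -0.845
vertex -0.985 -2.062 -0.472
vertex -1.071 -1.861 -0.965
endloop
endfacet
facet normal 0.277 0.576 -0.769
outer loop
vertex -0.622 -1.917 -0.845
vertex -1.071 -1.861 -0.965
vertex -0.955 -0.318 0.232
endloop
endfacet
facet normal -0.016 -0.927 -0.375
outer loop
vertex -1.071 -1.861 -0.965
vertex -0.985 -2.062 -0.472
vertex -1.455 -1.956 -0.714
endloop
endfacet
facet normal -0.551 0.537 -0.639
outer loop
vertex -1.071 -1.861 -0.965
vertex -1.455 -1.956 -0.714
vertex -0.955 -0.318 0.232
endloop
endfacet
facet normal -0.017 -0.928 -0.373
outer loop
vertex -1.455 -1.956 -0.714
vertex -0.985 -2.062 -0.472
vertex -1.485 -2.13 -0.28
endloop
endfacet
facet normal -0.962 0.270 0.042
outer loop
vertex -1.455 -1.956 -0.714
vertex -1.485 -2.13 -0.28
vertex -0.955 -0.318 0.232
endloop
endfacet
facet normal -0.017 -0.928 -0.373
outer loop
vertex -1.485 -2.13 -0.28
vertex -0.985 -2.062 -0.472
vertex -1.138 -2.253 0.01
endloop
endfacet
facet normal -0.647 -0.026 0.762
outer loop
vertex -1.485 -2.13 -0.28
vertex -1.138 -2.253 0.01
vertex -0.955 -0.318 0.232
endloop
endfacet
facet normal -0.017 -0.928 -0.373
outer loop
vertex -1.138 -2.253 0.01
vertex -0.985 -2.062 -0.472
vertex -0.675 -2.232 -0.063
endloop
endfacet
facet normal 0.160 -0.127 0.979
outer loop
vertex -1.138 -2.253 0.01
vertex -0.675 -2.232 -0.063
vertex -0.955 -0.318 0.232
endloop
endfacet
facet normal -0.014 -0.927 -0.375
outer loop
vertex -0.675 -2.232 -0.063
vertex -0.985 -2.062 -0.472
vertex -0.446 -2.082 -0.443
endloop
endfacet
facet normal 0.848 0.043 0.528
outer loop
vertex -0.675 -2.232 -0.063
vertex -0.446 -2.082 -0.443
vertex -0.955 -0.318 0.232
endloop
endfacet
facet normal -0.014 -0.927 -0.374
outer loop
vertex -0.446 -2.082 -0.443
vertex -0.985 -2.062 -0.472
vertex -0.622 -1.917 -0.845
endloop
endfacet
facet normal 0.901 0.355 -0.249
outer loop
vertex -0.446 -2.082 -0.443
vertex -0.622 -1.917 -0.845
vertex -0.955 -0.318 0.232
endloop
endfacet
facet normal 0.230 0.925 -0.303
outer loop
vertex 0.739 -1.522 2.84
vertex 0.037 -1.25 3.137
vertex 0.697 -1.261 3.606
endloop
endfacet
facet normal 0.819 0.555 -0.144
outer loop
vertex 0.739 -1.522 2.84
vertex 0.697 -1.261 3.606
vertex 1.118 -1.929 3.428
endloop
endfacet
facet normal 0.831 -0.029 -0.556
outer loop
vertex 0.739 -1.522 2.84
vertex 1.118 -1.929 3.428
vertex 0.718 -2.331 2.851
endloop
endfacet
facet normal 0.249 -0.020 -0.968
outer loop
vertex 0.739 -1.522 2.84
vertex 0.718 -2.331 2.851
vertex 0.05 -1.911 2.671
endloop
endfacet
facet normal -0.123 0.570 -0.812
outer loop
vertex 0.739 -1.522 2.84
vertex 0.05 -1.911 2.671
vertex 0.037 -1.25 3.137
endloop
endfacet
facet normal 0.771 0.343 0.536
outer loop
vertex 1.118 -1.929 3.428
vertex 0.697 -1.261 3.606
vertex 0.65 -1.909 4.089
endloop
endfacet
facet normal -0.182 0.943 0.279
outer loop
vertex 0.697 -1.261 3.606
vertex 0.037 -1.25 3.137
vertex -0.018 -1.489 3.909
endloop
endfacet
facet normal -0.753 0.369 -0.544
outer loop
vertex 0.037 -1.25 3.137
vertex 0.05 -1.911 2.671
vertex -0.418 -1.891 3.332
endloop
endfacet
facet normal -0.152 -0.584 -0.798
outer loop
vertex 0.05 -1.911 2.671
vertex 0.718 -2.331 2.851
vertex 0.003 -2.559 3.154
endloop
endfacet
facet normal 0.790 -0.600 -0.129
outer loop
vertex 0.718 -2.331 2.851
vertex 1.118 -1.929 3.428
vertex 0.663 -2.57 3.623
endloop
endfacet
facet normal -0.249 0.020 0.968
outer loop
vertex -0.039 -2.298 3.92
vertex 0.65 -1.909 4.089
vertex -0.018 -1.489 3.909
endloop
endfacet
facet normal -0.831 0.029 0.556
outer loop
vertex -0.039 -2.298 3.92
vertex -0.018 -1.489 3.909
vertex -0.418 -1.891 3.332
endloop
endfacet
facet normal -0.819 -0.555 0.144
outer loop
vertex -0.039 -2.298 3.92
vertex -0.418 -1.891 3.332
vertex 0.003 -2.559 3.154
endloop
endfacet
facet normal -0.230 -0.925 0.303
outer loop
vertex -0.039 -2.298 3.92
vertex 0.003 -2.559 3.154
vertex 0.663 -2.57 3.623
endloop
endfacet
facet normal 0.123 -0.570 0.812
outer loop
vertex -0.039 -2.298 3.92
vertex 0.663 -2.57 3.623
vertex 0.65 -1.909 4.089
endloop
endfacet
facet normal 0.152 0.584 0.798
outer loop
vertex -0.018 -1.489 3.909
vertex 0.65 -1.909 4.089
vertex 0.697 -1.261 3.606
endloop
endfacet
facet normal -0.790 0.600 0.129
outer loop
vertex -0.418 -1.891 3.332
vertex -0.018 -1.489 3.909
vertex 0.037 -1.25 3.137
endloop
endfacet
facet normal -0.771 -0.343 -0.536
outer loop
vertex 0.003 -2.559 3.154
vertex -0.418 -1.891 3.332
vertex 0.05 -1.911 2.671
endloop
endfacet
facet normal 0.182 -0.943 -0.279
outer loop
vertex 0.663 -2.57 3.623
vertex 0.003 -2.559 3.154
vertex 0.718 -2.331 2.851
endloop
endfacet
facet normal 0.753 -0.369 0.544
outer loop
vertex 0.65 -1.909 4.089
vertex 0.663 -2.57 3.623
vertex 1.118 -1.929 3.428
endloop
endfacet

endsolid


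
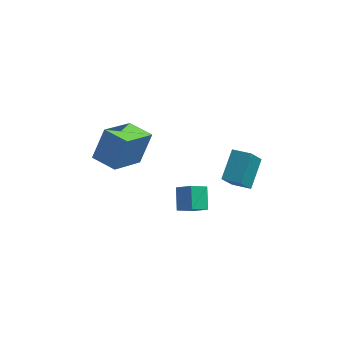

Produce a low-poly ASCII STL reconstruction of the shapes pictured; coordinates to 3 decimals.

solid 
facet normal -0.850 0.526 0.043
outer loop
vertex -3.988 3.345 2.991
vertex -3.044 4.956 1.945
vertex -4.486 2.663 1.492
endloop
endfacet
facet normal -0.441 -0.753 0.489
outer loop
vertex -3.356 1.964 1.435
vertex -3.988 3.345 2.991
vertex -4.486 2.663 1.492
endloop
endfacet
facet normal -0.850 0.526 0.043
outer loop
vertex -4.486 2.663 1.492
vertex -3.044 4.956 1.945
vertex -3.542 4.274 0.446
endloop
endfacet
facet normal -0.289 -0.396 -0.871
outer loop
vertex -3.542 4.274 0.446
vertex -3.356 1.964 1.435
vertex -4.486 2.663 1.492
endloop
endfacet
facet normal 0.289 0.396 0.871
outer loop
vertex -3.988 3.345 2.991
vertex -1.914 4.257 1.888
vertex -3.044 4.956 1.945
endloop
endfacet
facet normal -0.441 -0.753 0.489
outer loop
vertex -2.858 2.646 2.934
vertex -3.988 3.345 2.991
vertex -3.356 1.964 1.435
endloop
endfacet
facet normal 0.289 0.396 0.871
outer loop
vertex -2.858 2.646 2.934
vertex -1.914 4.257 1.888
vertex -3.988 3.345 2.991
endloop
endfacet
facet normal 0.441 0.753 -0.489
outer loop
vertex -3.044 4.956 1.945
vertex -1.914 4.257 1.888
vertex -3.542 4.274 0.446
endloop
endfacet
facet normal -0.289 -0.396 -0.871
outer loop
vertex -2.412 3.575 0.389
vertex -3.356 1.964 1.435
vertex -3.542 4.274 0.446
endloop
endfacet
facet normal 0.441 0.753 -0.489
outer loop
vertex -3.542 4.274 0.446
vertex -1.914 4.257 1.888
vertex -2.412 3.575 0.389
endloop
endfacet
facet normal 0.850 -0.526 -0.043
outer loop
vertex -2.412 3.575 0.389
vertex -2.858 2.646 2.934
vertex -3.356 1.964 1.435
endloop
endfacet
facet normal 0.850 -0.526 -0.043
outer loop
vertex -1.914 4.257 1.888
vertex -2.858 2.646 2.934
vertex -2.412 3.575 0.389
endloop
endfacet
facet normal -0.707 0.366 -0.605
outer loop
vertex -0.436 1.083 -0.466
vertex -0.569 2.037 0.267
vertex 0.255 1.573 -0.978
endloop
endfacet
facet normal 0.110 -0.788 -0.606
outer loop
vertex 0.969 1.203 -0.367
vertex -0.436 1.083 -0.466
vertex 0.255 1.573 -0.978
endloop
endfacet
facet normal -0.707 0.366 -0.605
outer loop
vertex 0.255 1.573 -0.978
vertex -0.569 2.037 0.267
vertex 0.122 2.527 -0.245
endloop
endfacet
facet normal 0.699 0.495 -0.517
outer loop
vertex 0.122 2.527 -0.245
vertex 0.969 1.203 -0.367
vertex 0.255 1.573 -0.978
endloop
endfacet
facet normal -0.699 -0.495 0.517
outer loop
vertex -0.436 1.083 -0.466
vertex 0.145 1.667 0.878
vertex -0.569 2.037 0.267
endloop
endfacet
facet normal 0.110 -0.788 -0.606
outer loop
vertex 0.278 0.713 0.145
vertex -0.436 1.083 -0.466
vertex 0.969 1.203 -0.367
endloop
endfacet
facet normal -0.699 -0.495 0.517
outer loop
vertex 0.278 0.713 0.145
vertex 0.145 1.667 0.878
vertex -0.436 1.083 -0.466
endloop
endfacet
facet normal -0.110 0.788 0.606
outer loop
vertex -0.569 2.037 0.267
vertex 0.145 1.667 0.878
vertex 0.122 2.527 -0.245
endloop
endfacet
facet normal 0.699 0.495 -0.517
outer loop
vertex 0.836 2.157 0.366
vertex 0.969 1.203 -0.367
vertex 0.122 2.527 -0.245
endloop
endfacet
facet normal -0.110 0.788 0.606
outer loop
vertex 0.122 2.527 -0.245
vertex 0.145 1.667 0.878
vertex 0.836 2.157 0.366
endloop
endfacet
facet normal 0.707 -0.366 0.605
outer loop
vertex 0.836 2.157 0.366
vertex 0.278 0.713 0.145
vertex 0.969 1.203 -0.367
endloop
endfacet
facet normal 0.707 -0.366 0.605
outer loop
vertex 0.145 1.667 0.878
vertex 0.278 0.713 0.145
vertex 0.836 2.157 0.366
endloop
endfacet
facet normal -0.911 0.374 -0.175
outer loop
vertex 1.832 3.753 1.671
vertex 2.274 4.347 0.639
vertex 1.464 2.423 0.748
endloop
endfacet
facet normal -0.348 -0.468 0.813
outer loop
vertex 2.366 2.053 0.921
vertex 1.832 3.753 1.671
vertex 1.464 2.423 0.748
endloop
endfacet
facet normal -0.911 0.374 -0.175
outer loop
vertex 1.464 2.423 0.748
vertex 2.274 4.347 0.639
vertex 1.906 3.017 -0.284
endloop
endfacet
facet normal -0.222 -0.801 -0.556
outer loop
vertex 1.906 3.017 -0.284
vertex 2.366 2.053 0.921
vertex 1.464 2.423 0.748
endloop
endfacet
facet normal 0.222 0.801 0.556
outer loop
vertex 1.832 3.753 1.671
vertex 3.176 3.977 0.812
vertex 2.274 4.347 0.639
endloop
endfacet
facet normal -0.348 -0.468 0.813
outer loop
vertex 2.734 3.383 1.844
vertex 1.832 3.753 1.671
vertex 2.366 2.053 0.921
endloop
endfacet
facet normal 0.222 0.801 0.556
outer loop
vertex 2.734 3.383 1.844
vertex 3.176 3.977 0.812
vertex 1.832 3.753 1.671
endloop
endfacet
facet normal 0.348 0.468 -0.813
outer loop
vertex 2.274 4.347 0.639
vertex 3.176 3.977 0.812
vertex 1.906 3.017 -0.284
endloop
endfacet
facet normal -0.222 -0.801 -0.556
outer loop
vertex 2.808 2.647 -0.111
vertex 2.366 2.053 0.921
vertex 1.906 3.017 -0.284
endloop
endfacet
facet normal 0.348 0.468 -0.813
outer loop
vertex 1.906 3.017 -0.284
vertex 3.176 3.977 0.812
vertex 2.808 2.647 -0.111
endloop
endfacet
facet normal 0.911 -0.374 0.175
outer loop
vertex 2.808 2.647 -0.111
vertex 2.734 3.383 1.844
vertex 2.366 2.053 0.921
endloop
endfacet
facet normal 0.911 -0.374 0.175
outer loop
vertex 3.176 3.977 0.812
vertex 2.734 3.383 1.844
vertex 2.808 2.647 -0.111
endloop
endfacet

endsolid


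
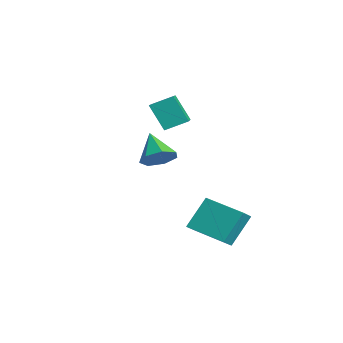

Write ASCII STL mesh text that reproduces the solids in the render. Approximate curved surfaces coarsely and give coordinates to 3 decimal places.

solid 
facet normal -0.581 0.586 -0.565
outer loop
vertex 1.269 2.578 -0.784
vertex 2.929 3.807 -1.217
vertex 1.667 1.502 -2.311
endloop
endfacet
facet normal -0.787 -0.582 0.205
outer loop
vertex 2.231 0.933 -1.763
vertex 1.269 2.578 -0.784
vertex 1.667 1.502 -2.311
endloop
endfacet
facet normal -0.581 0.586 -0.565
outer loop
vertex 1.667 1.502 -2.311
vertex 2.929 3.807 -1.217
vertex 3.327 2.731 -2.744
endloop
endfacet
facet normal 0.209 -0.563 -0.800
outer loop
vertex 3.327 2.731 -2.744
vertex 2.231 0.933 -1.763
vertex 1.667 1.502 -2.311
endloop
endfacet
facet normal -0.209 0.563 0.800
outer loop
vertex 1.269 2.578 -0.784
vertex 3.493 3.238 -0.669
vertex 2.929 3.807 -1.217
endloop
endfacet
facet normal -0.787 -0.582 0.205
outer loop
vertex 1.833 2.009 -0.236
vertex 1.269 2.578 -0.784
vertex 2.231 0.933 -1.763
endloop
endfacet
facet normal -0.209 0.563 0.800
outer loop
vertex 1.833 2.009 -0.236
vertex 3.493 3.238 -0.669
vertex 1.269 2.578 -0.784
endloop
endfacet
facet normal 0.787 0.582 -0.205
outer loop
vertex 2.929 3.807 -1.217
vertex 3.493 3.238 -0.669
vertex 3.327 2.731 -2.744
endloop
endfacet
facet normal 0.209 -0.563 -0.800
outer loop
vertex 3.891 2.162 -2.196
vertex 2.231 0.933 -1.763
vertex 3.327 2.731 -2.744
endloop
endfacet
facet normal 0.787 0.582 -0.205
outer loop
vertex 3.327 2.731 -2.744
vertex 3.493 3.238 -0.669
vertex 3.891 2.162 -2.196
endloop
endfacet
facet normal 0.581 -0.586 0.565
outer loop
vertex 3.891 2.162 -2.196
vertex 1.833 2.009 -0.236
vertex 2.231 0.933 -1.763
endloop
endfacet
facet normal 0.581 -0.586 0.565
outer loop
vertex 3.493 3.238 -0.669
vertex 1.833 2.009 -0.236
vertex 3.891 2.162 -2.196
endloop
endfacet
facet normal -0.890 0.339 -0.303
outer loop
vertex -3.837 1.191 3.826
vertex -3.595 2.306 4.363
vertex -3.148 1.727 2.403
endloop
endfacet
facet normal -0.192 -0.884 -0.426
outer loop
vertex -1.225 0.994 3.057
vertex -3.837 1.191 3.826
vertex -3.148 1.727 2.403
endloop
endfacet
facet normal -0.890 0.339 -0.303
outer loop
vertex -3.148 1.727 2.403
vertex -3.595 2.306 4.363
vertex -2.906 2.841 2.939
endloop
endfacet
facet normal 0.412 0.321 -0.853
outer loop
vertex -2.906 2.841 2.939
vertex -1.225 0.994 3.057
vertex -3.148 1.727 2.403
endloop
endfacet
facet normal -0.412 -0.321 0.853
outer loop
vertex -3.837 1.191 3.826
vertex -1.672 1.573 5.017
vertex -3.595 2.306 4.363
endloop
endfacet
facet normal -0.192 -0.885 -0.425
outer loop
vertex -1.914 0.459 4.481
vertex -3.837 1.191 3.826
vertex -1.225 0.994 3.057
endloop
endfacet
facet normal -0.412 -0.321 0.853
outer loop
vertex -1.914 0.459 4.481
vertex -1.672 1.573 5.017
vertex -3.837 1.191 3.826
endloop
endfacet
facet normal 0.192 0.884 0.425
outer loop
vertex -3.595 2.306 4.363
vertex -1.672 1.573 5.017
vertex -2.906 2.841 2.939
endloop
endfacet
facet normal 0.413 0.321 -0.852
outer loop
vertex -0.983 2.109 3.594
vertex -1.225 0.994 3.057
vertex -2.906 2.841 2.939
endloop
endfacet
facet normal 0.192 0.884 0.426
outer loop
vertex -2.906 2.841 2.939
vertex -1.672 1.573 5.017
vertex -0.983 2.109 3.594
endloop
endfacet
facet normal 0.890 -0.339 0.303
outer loop
vertex -0.983 2.109 3.594
vertex -1.914 0.459 4.481
vertex -1.225 0.994 3.057
endloop
endfacet
facet normal 0.890 -0.339 0.303
outer loop
vertex -1.672 1.573 5.017
vertex -1.914 0.459 4.481
vertex -0.983 2.109 3.594
endloop
endfacet
facet normal 0.736 0.030 -0.676
outer loop
vertex 3.67 -0.663 3.71
vertex 3.061 -0.615 3.049
vertex 3.451 0.057 3.503
endloop
endfacet
facet normal 0.230 0.333 0.915
outer loop
vertex 3.67 -0.663 3.71
vertex 3.451 0.057 3.503
vertex 1.839 -0.665 4.171
endloop
endfacet
facet normal 0.736 0.030 -0.676
outer loop
vertex 3.451 0.057 3.503
vertex 3.061 -0.615 3.049
vertex 2.938 0.271 2.954
endloop
endfacet
facet normal -0.176 0.851 0.496
outer loop
vertex 3.451 0.057 3.503
vertex 2.938 0.271 2.954
vertex 1.839 -0.665 4.171
endloop
endfacet
facet normal 0.736 0.030 -0.676
outer loop
vertex 2.938 0.271 2.954
vertex 3.061 -0.615 3.049
vertex 2.518 -0.182 2.477
endloop
endfacet
facet normal -0.692 0.718 -0.073
outer loop
vertex 2.938 0.271 2.954
vertex 2.518 -0.182 2.477
vertex 1.839 -0.665 4.171
endloop
endfacet
facet normal 0.736 0.030 -0.676
outer loop
vertex 2.518 -0.182 2.477
vertex 3.061 -0.615 3.049
vertex 2.507 -0.962 2.43
endloop
endfacet
facet normal -0.931 0.035 -0.363
outer loop
vertex 2.518 -0.182 2.477
vertex 2.507 -0.962 2.43
vertex 1.839 -0.665 4.171
endloop
endfacet
facet normal 0.737 0.029 -0.676
outer loop
vertex 2.507 -0.962 2.43
vertex 3.061 -0.615 3.049
vertex 2.913 -1.48 2.85
endloop
endfacet
facet normal -0.712 -0.685 -0.156
outer loop
vertex 2.507 -0.962 2.43
vertex 2.913 -1.48 2.85
vertex 1.839 -0.665 4.171
endloop
endfacet
facet normal 0.736 0.030 -0.677
outer loop
vertex 2.913 -1.48 2.85
vertex 3.061 -0.615 3.049
vertex 3.431 -1.348 3.419
endloop
endfacet
facet normal -0.201 -0.898 0.391
outer loop
vertex 2.913 -1.48 2.85
vertex 3.431 -1.348 3.419
vertex 1.839 -0.665 4.171
endloop
endfacet
facet normal 0.736 0.030 -0.676
outer loop
vertex 3.431 -1.348 3.419
vertex 3.061 -0.615 3.049
vertex 3.67 -0.663 3.71
endloop
endfacet
facet normal 0.219 -0.445 0.868
outer loop
vertex 3.431 -1.348 3.419
vertex 3.67 -0.663 3.71
vertex 1.839 -0.665 4.171
endloop
endfacet

endsolid


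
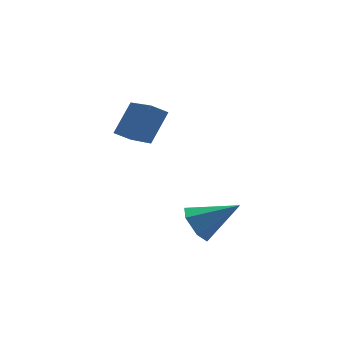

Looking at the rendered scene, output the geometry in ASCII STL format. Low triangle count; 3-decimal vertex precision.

solid 
facet normal -0.843 0.115 -0.525
outer loop
vertex 1.98 1.944 -2.943
vertex 1.488 1.529 -2.244
vertex 1.615 2.471 -2.241
endloop
endfacet
facet normal 0.661 0.723 -0.199
outer loop
vertex 1.98 1.944 -2.943
vertex 1.615 2.471 -2.241
vertex 3.232 1.291 -1.156
endloop
endfacet
facet normal -0.842 0.115 -0.526
outer loop
vertex 1.615 2.471 -2.241
vertex 1.488 1.529 -2.244
vertex 1.122 2.056 -1.543
endloop
endfacet
facet normal 0.176 0.786 0.592
outer loop
vertex 1.615 2.471 -2.241
vertex 1.122 2.056 -1.543
vertex 3.232 1.291 -1.156
endloop
endfacet
facet normal -0.842 0.115 -0.527
outer loop
vertex 1.122 2.056 -1.543
vertex 1.488 1.529 -2.244
vertex 0.995 1.115 -1.546
endloop
endfacet
facet normal -0.173 0.020 0.985
outer loop
vertex 1.122 2.056 -1.543
vertex 0.995 1.115 -1.546
vertex 3.232 1.291 -1.156
endloop
endfacet
facet normal -0.842 0.115 -0.527
outer loop
vertex 0.995 1.115 -1.546
vertex 1.488 1.529 -2.244
vertex 1.361 0.588 -2.247
endloop
endfacet
facet normal -0.039 -0.808 0.587
outer loop
vertex 0.995 1.115 -1.546
vertex 1.361 0.588 -2.247
vertex 3.232 1.291 -1.156
endloop
endfacet
facet normal -0.843 0.115 -0.526
outer loop
vertex 1.361 0.588 -2.247
vertex 1.488 1.529 -2.244
vertex 1.853 1.003 -2.945
endloop
endfacet
facet normal 0.446 -0.871 -0.204
outer loop
vertex 1.361 0.588 -2.247
vertex 1.853 1.003 -2.945
vertex 3.232 1.291 -1.156
endloop
endfacet
facet normal -0.843 0.115 -0.525
outer loop
vertex 1.853 1.003 -2.945
vertex 1.488 1.529 -2.244
vertex 1.98 1.944 -2.943
endloop
endfacet
facet normal 0.796 -0.106 -0.596
outer loop
vertex 1.853 1.003 -2.945
vertex 1.98 1.944 -2.943
vertex 3.232 1.291 -1.156
endloop
endfacet
facet normal -0.829 -0.055 0.556
outer loop
vertex -0.012 3.292 3.796
vertex -0.566 5.033 3.144
vertex -0.839 2.54 2.489
endloop
endfacet
facet normal 0.285 -0.898 0.336
outer loop
vertex -0.134 2.587 2.016
vertex -0.012 3.292 3.796
vertex -0.839 2.54 2.489
endloop
endfacet
facet normal -0.829 -0.055 0.556
outer loop
vertex -0.839 2.54 2.489
vertex -0.566 5.033 3.144
vertex -1.393 4.281 1.837
endloop
endfacet
facet normal -0.481 -0.438 -0.760
outer loop
vertex -1.393 4.281 1.837
vertex -0.134 2.587 2.016
vertex -0.839 2.54 2.489
endloop
endfacet
facet normal 0.481 0.438 0.760
outer loop
vertex -0.012 3.292 3.796
vertex 0.139 5.08 2.671
vertex -0.566 5.033 3.144
endloop
endfacet
facet normal 0.285 -0.898 0.336
outer loop
vertex 0.693 3.339 3.323
vertex -0.012 3.292 3.796
vertex -0.134 2.587 2.016
endloop
endfacet
facet normal 0.481 0.438 0.760
outer loop
vertex 0.693 3.339 3.323
vertex 0.139 5.08 2.671
vertex -0.012 3.292 3.796
endloop
endfacet
facet normal -0.285 0.898 -0.336
outer loop
vertex -0.566 5.033 3.144
vertex 0.139 5.08 2.671
vertex -1.393 4.281 1.837
endloop
endfacet
facet normal -0.481 -0.438 -0.760
outer loop
vertex -0.688 4.328 1.364
vertex -0.134 2.587 2.016
vertex -1.393 4.281 1.837
endloop
endfacet
facet normal -0.285 0.898 -0.336
outer loop
vertex -1.393 4.281 1.837
vertex 0.139 5.08 2.671
vertex -0.688 4.328 1.364
endloop
endfacet
facet normal 0.829 0.055 -0.556
outer loop
vertex -0.688 4.328 1.364
vertex 0.693 3.339 3.323
vertex -0.134 2.587 2.016
endloop
endfacet
facet normal 0.829 0.055 -0.556
outer loop
vertex 0.139 5.08 2.671
vertex 0.693 3.339 3.323
vertex -0.688 4.328 1.364
endloop
endfacet

endsolid


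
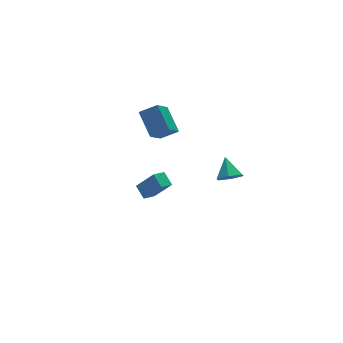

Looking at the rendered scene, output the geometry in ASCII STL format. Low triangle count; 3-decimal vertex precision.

solid 
facet normal -0.180 -0.738 -0.650
outer loop
vertex 4.673 -4.239 1.183
vertex 3.829 -4.158 1.325
vertex 4.205 -3.701 0.702
endloop
endfacet
facet normal 0.812 0.561 -0.162
outer loop
vertex 4.673 -4.239 1.183
vertex 4.205 -3.701 0.702
vertex 4.091 -3.082 2.275
endloop
endfacet
facet normal -0.180 -0.738 -0.650
outer loop
vertex 4.205 -3.701 0.702
vertex 3.829 -4.158 1.325
vertex 3.361 -3.62 0.844
endloop
endfacet
facet normal 0.028 0.931 -0.364
outer loop
vertex 4.205 -3.701 0.702
vertex 3.361 -3.62 0.844
vertex 4.091 -3.082 2.275
endloop
endfacet
facet normal -0.179 -0.738 -0.651
outer loop
vertex 3.361 -3.62 0.844
vertex 3.829 -4.158 1.325
vertex 2.984 -4.078 1.467
endloop
endfacet
facet normal -0.703 0.705 0.093
outer loop
vertex 3.361 -3.62 0.844
vertex 2.984 -4.078 1.467
vertex 4.091 -3.082 2.275
endloop
endfacet
facet normal -0.179 -0.738 -0.651
outer loop
vertex 2.984 -4.078 1.467
vertex 3.829 -4.158 1.325
vertex 3.452 -4.616 1.948
endloop
endfacet
facet normal -0.648 0.110 0.753
outer loop
vertex 2.984 -4.078 1.467
vertex 3.452 -4.616 1.948
vertex 4.091 -3.082 2.275
endloop
endfacet
facet normal -0.180 -0.737 -0.651
outer loop
vertex 3.452 -4.616 1.948
vertex 3.829 -4.158 1.325
vertex 4.296 -4.697 1.806
endloop
endfacet
facet normal 0.136 -0.260 0.956
outer loop
vertex 3.452 -4.616 1.948
vertex 4.296 -4.697 1.806
vertex 4.091 -3.082 2.275
endloop
endfacet
facet normal -0.180 -0.737 -0.651
outer loop
vertex 4.296 -4.697 1.806
vertex 3.829 -4.158 1.325
vertex 4.673 -4.239 1.183
endloop
endfacet
facet normal 0.866 -0.035 0.499
outer loop
vertex 4.296 -4.697 1.806
vertex 4.673 -4.239 1.183
vertex 4.091 -3.082 2.275
endloop
endfacet
facet normal -0.598 -0.457 0.658
outer loop
vertex 3.294 2.381 1.084
vertex 3.342 3.978 2.237
vertex 2.261 2.854 0.473
endloop
endfacet
facet normal -0.025 -0.810 -0.585
outer loop
vertex 3.398 3.722 -0.777
vertex 3.294 2.381 1.084
vertex 2.261 2.854 0.473
endloop
endfacet
facet normal -0.598 -0.457 0.658
outer loop
vertex 2.261 2.854 0.473
vertex 3.342 3.978 2.237
vertex 2.309 4.451 1.626
endloop
endfacet
facet normal -0.801 0.366 -0.474
outer loop
vertex 2.309 4.451 1.626
vertex 3.398 3.722 -0.777
vertex 2.261 2.854 0.473
endloop
endfacet
facet normal 0.801 -0.366 0.474
outer loop
vertex 3.294 2.381 1.084
vertex 4.479 4.846 0.987
vertex 3.342 3.978 2.237
endloop
endfacet
facet normal -0.025 -0.810 -0.585
outer loop
vertex 4.431 3.249 -0.166
vertex 3.294 2.381 1.084
vertex 3.398 3.722 -0.777
endloop
endfacet
facet normal 0.801 -0.366 0.474
outer loop
vertex 4.431 3.249 -0.166
vertex 4.479 4.846 0.987
vertex 3.294 2.381 1.084
endloop
endfacet
facet normal 0.025 0.810 0.585
outer loop
vertex 3.342 3.978 2.237
vertex 4.479 4.846 0.987
vertex 2.309 4.451 1.626
endloop
endfacet
facet normal -0.801 0.366 -0.474
outer loop
vertex 3.446 5.319 0.376
vertex 3.398 3.722 -0.777
vertex 2.309 4.451 1.626
endloop
endfacet
facet normal 0.025 0.810 0.585
outer loop
vertex 2.309 4.451 1.626
vertex 4.479 4.846 0.987
vertex 3.446 5.319 0.376
endloop
endfacet
facet normal 0.598 0.457 -0.658
outer loop
vertex 3.446 5.319 0.376
vertex 4.431 3.249 -0.166
vertex 3.398 3.722 -0.777
endloop
endfacet
facet normal 0.598 0.457 -0.658
outer loop
vertex 4.479 4.846 0.987
vertex 4.431 3.249 -0.166
vertex 3.446 5.319 0.376
endloop
endfacet
facet normal -0.894 -0.275 0.352
outer loop
vertex 1.469 0.899 -1.33
vertex 0.68 1.687 -2.717
vertex 1.53 0.011 -1.869
endloop
endfacet
facet normal 0.443 -0.443 0.780
outer loop
vertex 2.38 0.273 -2.203
vertex 1.469 0.899 -1.33
vertex 1.53 0.011 -1.869
endloop
endfacet
facet normal -0.894 -0.275 0.352
outer loop
vertex 1.53 0.011 -1.869
vertex 0.68 1.687 -2.717
vertex 0.741 0.799 -3.256
endloop
endfacet
facet normal 0.059 -0.853 -0.518
outer loop
vertex 0.741 0.799 -3.256
vertex 2.38 0.273 -2.203
vertex 1.53 0.011 -1.869
endloop
endfacet
facet normal -0.059 0.853 0.518
outer loop
vertex 1.469 0.899 -1.33
vertex 1.53 1.949 -3.051
vertex 0.68 1.687 -2.717
endloop
endfacet
facet normal 0.443 -0.443 0.780
outer loop
vertex 2.319 1.161 -1.664
vertex 1.469 0.899 -1.33
vertex 2.38 0.273 -2.203
endloop
endfacet
facet normal -0.059 0.853 0.518
outer loop
vertex 2.319 1.161 -1.664
vertex 1.53 1.949 -3.051
vertex 1.469 0.899 -1.33
endloop
endfacet
facet normal -0.443 0.443 -0.780
outer loop
vertex 0.68 1.687 -2.717
vertex 1.53 1.949 -3.051
vertex 0.741 0.799 -3.256
endloop
endfacet
facet normal 0.059 -0.853 -0.518
outer loop
vertex 1.591 1.061 -3.59
vertex 2.38 0.273 -2.203
vertex 0.741 0.799 -3.256
endloop
endfacet
facet normal -0.443 0.443 -0.780
outer loop
vertex 0.741 0.799 -3.256
vertex 1.53 1.949 -3.051
vertex 1.591 1.061 -3.59
endloop
endfacet
facet normal 0.894 0.275 -0.352
outer loop
vertex 1.591 1.061 -3.59
vertex 2.319 1.161 -1.664
vertex 2.38 0.273 -2.203
endloop
endfacet
facet normal 0.894 0.275 -0.352
outer loop
vertex 1.53 1.949 -3.051
vertex 2.319 1.161 -1.664
vertex 1.591 1.061 -3.59
endloop
endfacet

endsolid


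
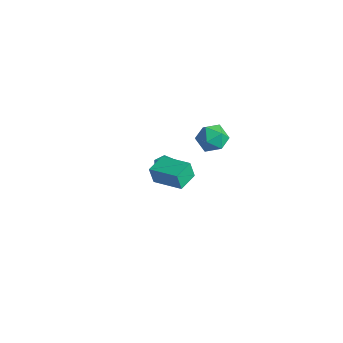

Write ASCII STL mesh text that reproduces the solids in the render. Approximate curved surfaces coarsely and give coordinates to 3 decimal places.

solid 
facet normal 0.215 -0.350 0.911
outer loop
vertex -0.904 2.597 1.06
vertex -1.892 2.333 1.192
vertex -1.229 1.661 0.777
endloop
endfacet
facet normal 0.777 -0.413 0.474
outer loop
vertex -0.904 2.597 1.06
vertex -1.229 1.661 0.777
vertex -0.581 2.186 0.172
endloop
endfacet
facet normal 0.943 0.237 0.233
outer loop
vertex -0.904 2.597 1.06
vertex -0.581 2.186 0.172
vertex -0.842 3.182 0.214
endloop
endfacet
facet normal 0.484 0.703 0.521
outer loop
vertex -0.904 2.597 1.06
vertex -0.842 3.182 0.214
vertex -1.652 3.273 0.844
endloop
endfacet
facet normal 0.035 0.339 0.940
outer loop
vertex -0.904 2.597 1.06
vertex -1.652 3.273 0.844
vertex -1.892 2.333 1.192
endloop
endfacet
facet normal 0.579 -0.811 -0.084
outer loop
vertex -0.581 2.186 0.172
vertex -1.229 1.661 0.777
vertex -1.368 1.667 -0.244
endloop
endfacet
facet normal -0.329 -0.710 0.623
outer loop
vertex -1.229 1.661 0.777
vertex -1.892 2.333 1.192
vertex -2.178 1.758 0.386
endloop
endfacet
facet normal -0.622 0.407 0.669
outer loop
vertex -1.892 2.333 1.192
vertex -1.652 3.273 0.844
vertex -2.439 2.754 0.428
endloop
endfacet
facet normal 0.105 0.994 -0.008
outer loop
vertex -1.652 3.273 0.844
vertex -0.842 3.182 0.214
vertex -1.791 3.279 -0.177
endloop
endfacet
facet normal 0.847 0.242 -0.473
outer loop
vertex -0.842 3.182 0.214
vertex -0.581 2.186 0.172
vertex -1.128 2.607 -0.592
endloop
endfacet
facet normal -0.484 -0.703 -0.521
outer loop
vertex -2.116 2.343 -0.46
vertex -1.368 1.667 -0.244
vertex -2.178 1.758 0.386
endloop
endfacet
facet normal -0.943 -0.237 -0.233
outer loop
vertex -2.116 2.343 -0.46
vertex -2.178 1.758 0.386
vertex -2.439 2.754 0.428
endloop
endfacet
facet normal -0.777 0.413 -0.474
outer loop
vertex -2.116 2.343 -0.46
vertex -2.439 2.754 0.428
vertex -1.791 3.279 -0.177
endloop
endfacet
facet normal -0.215 0.350 -0.911
outer loop
vertex -2.116 2.343 -0.46
vertex -1.791 3.279 -0.177
vertex -1.128 2.607 -0.592
endloop
endfacet
facet normal -0.035 -0.339 -0.940
outer loop
vertex -2.116 2.343 -0.46
vertex -1.128 2.607 -0.592
vertex -1.368 1.667 -0.244
endloop
endfacet
facet normal -0.105 -0.994 0.008
outer loop
vertex -2.178 1.758 0.386
vertex -1.368 1.667 -0.244
vertex -1.229 1.661 0.777
endloop
endfacet
facet normal -0.847 -0.242 0.473
outer loop
vertex -2.439 2.754 0.428
vertex -2.178 1.758 0.386
vertex -1.892 2.333 1.192
endloop
endfacet
facet normal -0.579 0.811 0.084
outer loop
vertex -1.791 3.279 -0.177
vertex -2.439 2.754 0.428
vertex -1.652 3.273 0.844
endloop
endfacet
facet normal 0.329 0.710 -0.623
outer loop
vertex -1.128 2.607 -0.592
vertex -1.791 3.279 -0.177
vertex -0.842 3.182 0.214
endloop
endfacet
facet normal 0.622 -0.407 -0.669
outer loop
vertex -1.368 1.667 -0.244
vertex -1.128 2.607 -0.592
vertex -0.581 2.186 0.172
endloop
endfacet
facet normal -0.638 -0.041 -0.769
outer loop
vertex -3.905 2.088 -4.606
vertex -4.474 1.807 -4.119
vertex -4.394 2.596 -4.227
endloop
endfacet
facet normal 0.683 0.725 -0.091
outer loop
vertex -3.905 2.088 -4.606
vertex -4.394 2.596 -4.227
vertex -3.446 1.873 -2.881
endloop
endfacet
facet normal -0.638 -0.041 -0.769
outer loop
vertex -4.394 2.596 -4.227
vertex -4.474 1.807 -4.119
vertex -4.963 2.315 -3.74
endloop
endfacet
facet normal -0.019 0.875 0.483
outer loop
vertex -4.394 2.596 -4.227
vertex -4.963 2.315 -3.74
vertex -3.446 1.873 -2.881
endloop
endfacet
facet normal -0.639 -0.041 -0.768
outer loop
vertex -4.963 2.315 -3.74
vertex -4.474 1.807 -4.119
vertex -5.043 1.526 -3.631
endloop
endfacet
facet normal -0.449 0.167 0.878
outer loop
vertex -4.963 2.315 -3.74
vertex -5.043 1.526 -3.631
vertex -3.446 1.873 -2.881
endloop
endfacet
facet normal -0.639 -0.041 -0.768
outer loop
vertex -5.043 1.526 -3.631
vertex -4.474 1.807 -4.119
vertex -4.554 1.019 -4.01
endloop
endfacet
facet normal -0.177 -0.693 0.699
outer loop
vertex -5.043 1.526 -3.631
vertex -4.554 1.019 -4.01
vertex -3.446 1.873 -2.881
endloop
endfacet
facet normal -0.639 -0.041 -0.768
outer loop
vertex -4.554 1.019 -4.01
vertex -4.474 1.807 -4.119
vertex -3.985 1.3 -4.498
endloop
endfacet
facet normal 0.523 -0.843 0.124
outer loop
vertex -4.554 1.019 -4.01
vertex -3.985 1.3 -4.498
vertex -3.446 1.873 -2.881
endloop
endfacet
facet normal -0.638 -0.041 -0.769
outer loop
vertex -3.985 1.3 -4.498
vertex -4.474 1.807 -4.119
vertex -3.905 2.088 -4.606
endloop
endfacet
facet normal 0.953 -0.134 -0.270
outer loop
vertex -3.985 1.3 -4.498
vertex -3.905 2.088 -4.606
vertex -3.446 1.873 -2.881
endloop
endfacet
facet normal -0.958 -0.115 -0.263
outer loop
vertex -0.07 -4.446 4.149
vertex -0.229 -3.207 4.184
vertex 0.196 -4.384 3.155
endloop
endfacet
facet normal 0.127 -0.992 -0.028
outer loop
vertex 1.949 -4.173 3.636
vertex -0.07 -4.446 4.149
vertex 0.196 -4.384 3.155
endloop
endfacet
facet normal -0.958 -0.115 -0.263
outer loop
vertex 0.196 -4.384 3.155
vertex -0.229 -3.207 4.184
vertex 0.037 -3.145 3.19
endloop
endfacet
facet normal 0.257 0.060 -0.964
outer loop
vertex 0.037 -3.145 3.19
vertex 1.949 -4.173 3.636
vertex 0.196 -4.384 3.155
endloop
endfacet
facet normal -0.257 -0.060 0.964
outer loop
vertex -0.07 -4.446 4.149
vertex 1.524 -2.996 4.665
vertex -0.229 -3.207 4.184
endloop
endfacet
facet normal 0.127 -0.992 -0.028
outer loop
vertex 1.683 -4.235 4.63
vertex -0.07 -4.446 4.149
vertex 1.949 -4.173 3.636
endloop
endfacet
facet normal -0.257 -0.060 0.964
outer loop
vertex 1.683 -4.235 4.63
vertex 1.524 -2.996 4.665
vertex -0.07 -4.446 4.149
endloop
endfacet
facet normal -0.127 0.992 0.028
outer loop
vertex -0.229 -3.207 4.184
vertex 1.524 -2.996 4.665
vertex 0.037 -3.145 3.19
endloop
endfacet
facet normal 0.257 0.060 -0.964
outer loop
vertex 1.79 -2.934 3.671
vertex 1.949 -4.173 3.636
vertex 0.037 -3.145 3.19
endloop
endfacet
facet normal -0.127 0.992 0.028
outer loop
vertex 0.037 -3.145 3.19
vertex 1.524 -2.996 4.665
vertex 1.79 -2.934 3.671
endloop
endfacet
facet normal 0.958 0.115 0.263
outer loop
vertex 1.79 -2.934 3.671
vertex 1.683 -4.235 4.63
vertex 1.949 -4.173 3.636
endloop
endfacet
facet normal 0.958 0.115 0.263
outer loop
vertex 1.524 -2.996 4.665
vertex 1.683 -4.235 4.63
vertex 1.79 -2.934 3.671
endloop
endfacet

endsolid
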